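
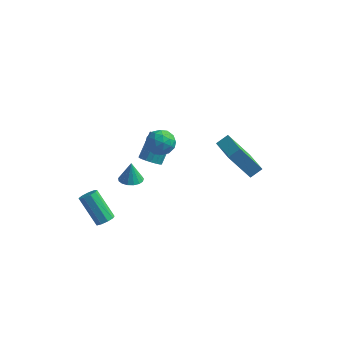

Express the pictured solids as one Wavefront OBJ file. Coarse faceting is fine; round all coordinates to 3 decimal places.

v -1.881 -2.914 -2.842
v -1.449 -2.869 -2.503
v -2.608 -2.462 -1.08
v -3.039 -2.506 -1.418
v -1.525 -2.536 -2.66
v -2.683 -2.129 -1.237
v -1.766 -2.379 -2.902
v -2.925 -1.972 -1.478
v -2.062 -2.472 -3.115
v -3.22 -2.065 -1.692
v -2.272 -2.772 -3.201
v -3.431 -2.365 -1.778
v -2.299 -3.138 -3.118
v -3.458 -2.731 -1.695
v -2.131 -3.399 -2.906
v -3.29 -2.992 -1.483
v -1.845 -3.433 -2.664
v -3.004 -3.026 -1.241
v -1.576 -3.224 -2.505
v -2.735 -2.817 -1.082
v 0.647 -0.645 3.564
v 1.079 -1.341 3.59
v -0.019 -1.099 2.51
v 0.413 -1.795 2.536
v -0.131 -1.627 3.126
v 0.281 -1.347 3.778
v 0.779 -1.093 2.322
v 1.191 -0.813 2.974
v 1.161 -1.618 2.823
v 0.599 -1.949 3.32
v 0.461 -0.491 2.78
v -0.101 -0.822 3.277
v 0.921 -0.953 3.67
v 0.139 -1.487 2.43
v -0.181 -1.388 2.777
v 0.073 -1.797 2.793
v 0.452 -0.957 3.78
v 0.706 -1.366 3.796
v -0.005 -1.534 3.523
v 0.354 -1.074 2.304
v 0.608 -1.483 2.32
v 0.987 -0.643 3.307
v 1.241 -1.052 3.323
v 1.065 -0.906 2.577
v 1.224 -1.525 3.234
v 0.832 -1.792 2.614
v 1.047 -1.379 2.488
v 1.289 -1.214 2.871
v 0.893 -1.72 3.526
v 0.502 -1.986 2.906
v 0.182 -1.888 3.254
v 0.424 -1.723 3.637
v 0.941 -1.882 3.075
v 0.558 -0.454 3.194
v 0.167 -0.72 2.574
v 0.636 -0.717 2.463
v 0.878 -0.552 2.846
v 0.228 -0.648 3.486
v -0.164 -0.915 2.866
v -0.229 -1.226 3.229
v 0.013 -1.061 3.612
v 0.119 -0.558 3.025
v -1.38 1.731 -1.531
v -0.859 2.002 -1.831
v -0.679 3.12 -0.51
v -1.2 2.849 -0.209
v -1.084 2.161 -1.935
v -0.903 3.279 -0.613
v -1.367 2.234 -1.958
v -1.187 3.352 -0.637
v -1.653 2.208 -1.896
v -1.473 3.325 -0.575
v -1.885 2.087 -1.763
v -1.705 3.205 -0.441
v -2.017 1.896 -1.583
v -1.837 3.013 -0.262
v -2.023 1.672 -1.393
v -1.842 2.79 -0.071
v -1.901 1.46 -1.23
v -1.721 2.578 0.091
v -1.677 1.301 -1.127
v -1.496 2.419 0.195
v -1.393 1.228 -1.103
v -1.213 2.346 0.218
v -1.107 1.255 -1.165
v -0.927 2.372 0.156
v -0.875 1.375 -1.299
v -0.695 2.493 0.023
v -0.743 1.567 -1.478
v -0.563 2.684 -0.157
v -0.738 1.79 -1.669
v -0.557 2.908 -0.347
v -2.418 1.505 -3.289
v -2.042 2.079 -3.355
v -2.462 1.675 -2.071
v -2.353 2.185 -3.382
v -2.68 2.136 -3.386
v -2.946 1.941 -3.369
v -3.092 1.647 -3.333
v -3.083 1.32 -3.287
v -2.922 1.036 -3.241
v -2.645 0.858 -3.206
v -2.316 0.829 -3.19
v -2.011 0.955 -3.197
v -1.799 1.207 -3.225
v -1.729 1.527 -3.267
v -1.816 1.842 -3.314
v 3.702 0.053 1.889
v 4.147 0.56 2.318
v 2.501 1.413 1.528
v 2.946 1.92 1.958
v 4.754 0.54 0.222
v 5.199 1.047 0.652
v 3.553 1.9 -0.138
v 3.998 2.407 0.291
f 2 1 5
f 2 5 3
f 3 5 6
f 3 6 4
f 5 1 7
f 5 7 6
f 6 7 8
f 6 8 4
f 7 1 9
f 7 9 8
f 8 9 10
f 8 10 4
f 9 1 11
f 9 11 10
f 10 11 12
f 10 12 4
f 11 1 13
f 11 13 12
f 12 13 14
f 12 14 4
f 13 1 15
f 13 15 14
f 14 15 16
f 14 16 4
f 15 1 17
f 15 17 16
f 16 17 18
f 16 18 4
f 17 1 19
f 17 19 18
f 18 19 20
f 18 20 4
f 19 1 2
f 19 2 20
f 20 2 3
f 20 3 4
f 21 58 37
f 58 32 61
f 37 61 26
f 58 61 37
f 21 37 33
f 37 26 38
f 33 38 22
f 37 38 33
f 21 33 42
f 33 22 43
f 42 43 28
f 33 43 42
f 21 42 54
f 42 28 57
f 54 57 31
f 42 57 54
f 21 54 58
f 54 31 62
f 58 62 32
f 54 62 58
f 22 38 49
f 38 26 52
f 49 52 30
f 38 52 49
f 26 61 39
f 61 32 60
f 39 60 25
f 61 60 39
f 32 62 59
f 62 31 55
f 59 55 23
f 62 55 59
f 31 57 56
f 57 28 44
f 56 44 27
f 57 44 56
f 28 43 48
f 43 22 45
f 48 45 29
f 43 45 48
f 24 50 36
f 50 30 51
f 36 51 25
f 50 51 36
f 24 36 34
f 36 25 35
f 34 35 23
f 36 35 34
f 24 34 41
f 34 23 40
f 41 40 27
f 34 40 41
f 24 41 46
f 41 27 47
f 46 47 29
f 41 47 46
f 24 46 50
f 46 29 53
f 50 53 30
f 46 53 50
f 25 51 39
f 51 30 52
f 39 52 26
f 51 52 39
f 23 35 59
f 35 25 60
f 59 60 32
f 35 60 59
f 27 40 56
f 40 23 55
f 56 55 31
f 40 55 56
f 29 47 48
f 47 27 44
f 48 44 28
f 47 44 48
f 30 53 49
f 53 29 45
f 49 45 22
f 53 45 49
f 64 63 67
f 64 67 65
f 65 67 68
f 65 68 66
f 67 63 69
f 67 69 68
f 68 69 70
f 68 70 66
f 69 63 71
f 69 71 70
f 70 71 72
f 70 72 66
f 71 63 73
f 71 73 72
f 72 73 74
f 72 74 66
f 73 63 75
f 73 75 74
f 74 75 76
f 74 76 66
f 75 63 77
f 75 77 76
f 76 77 78
f 76 78 66
f 77 63 79
f 77 79 78
f 78 79 80
f 78 80 66
f 79 63 81
f 79 81 80
f 80 81 82
f 80 82 66
f 81 63 83
f 81 83 82
f 82 83 84
f 82 84 66
f 83 63 85
f 83 85 84
f 84 85 86
f 84 86 66
f 85 63 87
f 85 87 86
f 86 87 88
f 86 88 66
f 87 63 89
f 87 89 88
f 88 89 90
f 88 90 66
f 89 63 91
f 89 91 90
f 90 91 92
f 90 92 66
f 91 63 64
f 91 64 92
f 92 64 65
f 92 65 66
f 94 93 96
f 94 96 95
f 96 93 97
f 96 97 95
f 97 93 98
f 97 98 95
f 98 93 99
f 98 99 95
f 99 93 100
f 99 100 95
f 100 93 101
f 100 101 95
f 101 93 102
f 101 102 95
f 102 93 103
f 102 103 95
f 103 93 104
f 103 104 95
f 104 93 105
f 104 105 95
f 105 93 106
f 105 106 95
f 106 93 107
f 106 107 95
f 107 93 94
f 107 94 95
f 109 111 108
f 112 109 108
f 108 111 110
f 110 112 108
f 109 115 111
f 113 109 112
f 113 115 109
f 111 115 110
f 114 112 110
f 110 115 114
f 114 113 112
f 115 113 114



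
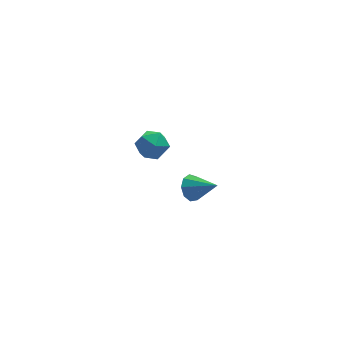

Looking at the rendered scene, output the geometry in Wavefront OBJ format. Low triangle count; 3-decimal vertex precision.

v -1.554 -3.23 3.567
v -0.835 -3.523 3.215
v -2.185 -4.417 3.265
v -1.466 -4.71 2.913
v -1.512 -4.594 3.756
v -1.122 -3.861 3.943
v -1.898 -4.079 2.537
v -1.508 -3.346 2.724
v -1.048 -4.048 2.579
v -0.81 -4.366 3.332
v -2.21 -3.574 3.148
v -1.972 -3.892 3.901
v 0.945 -1.652 -3.042
v 1.434 -1.647 -3.611
v 1.935 -2.548 -2.198
v 1.525 -1.251 -3.298
v 1.345 -1.043 -2.865
v 0.978 -1.119 -2.515
v 0.595 -1.445 -2.412
v 0.376 -1.867 -2.603
v 0.423 -2.189 -3
v 0.714 -2.259 -3.417
v 1.113 -2.046 -3.658
f 1 12 6
f 1 6 2
f 1 2 8
f 1 8 11
f 1 11 12
f 2 6 10
f 6 12 5
f 12 11 3
f 11 8 7
f 8 2 9
f 4 10 5
f 4 5 3
f 4 3 7
f 4 7 9
f 4 9 10
f 5 10 6
f 3 5 12
f 7 3 11
f 9 7 8
f 10 9 2
f 14 13 16
f 14 16 15
f 16 13 17
f 16 17 15
f 17 13 18
f 17 18 15
f 18 13 19
f 18 19 15
f 19 13 20
f 19 20 15
f 20 13 21
f 20 21 15
f 21 13 22
f 21 22 15
f 22 13 23
f 22 23 15
f 23 13 14
f 23 14 15



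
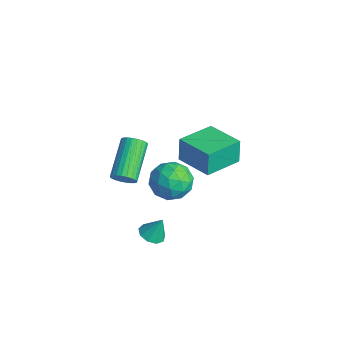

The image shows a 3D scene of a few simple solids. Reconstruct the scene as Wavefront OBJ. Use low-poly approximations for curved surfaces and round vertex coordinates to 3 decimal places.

v -1.409 -1.779 -2.73
v -1.179 -1.978 -2.213
v -2.482 -0.819 -1.192
v -2.711 -0.621 -1.71
v -1.045 -1.79 -2.253
v -2.347 -0.632 -1.233
v -0.966 -1.601 -2.367
v -2.268 -0.443 -1.346
v -0.954 -1.44 -2.536
v -2.257 -0.281 -1.515
v -1.012 -1.329 -2.734
v -2.314 -0.171 -1.713
v -1.13 -1.288 -2.932
v -2.432 -0.129 -1.911
v -1.29 -1.321 -3.099
v -2.593 -0.163 -2.078
v -1.469 -1.424 -3.21
v -2.771 -0.265 -2.189
v -1.638 -1.581 -3.248
v -2.941 -0.422 -2.227
v -1.773 -1.768 -3.207
v -3.075 -0.61 -2.187
v -1.852 -1.957 -3.094
v -3.154 -0.799 -2.073
v -1.863 -2.119 -2.925
v -3.166 -0.96 -1.904
v -1.806 -2.229 -2.727
v -3.108 -1.071 -1.706
v -1.688 -2.271 -2.529
v -2.99 -1.112 -1.508
v -1.527 -2.237 -2.362
v -2.83 -1.079 -1.341
v -1.349 -2.135 -2.251
v -2.651 -0.976 -1.23
v 0.274 -0.017 -0.668
v 0.128 0.091 0.519
v -0.186 1.699 -0.881
v -0.332 1.808 0.305
v 1.952 0.452 -0.505
v 1.806 0.561 0.681
v 1.492 2.169 -0.719
v 1.346 2.277 0.468
v 1.635 -1.961 -3.71
v 2.118 -1.665 -3.935
v 1.845 -1.559 -2.73
v 1.778 -1.424 -3.961
v 1.371 -1.435 -3.87
v 1.088 -1.692 -3.704
v 1.061 -2.075 -3.54
v 1.302 -2.405 -3.457
v 1.7 -2.527 -3.491
v 2.067 -2.384 -3.628
v 2.232 -2.044 -3.804
v 2.432 -1.345 0.205
v 3.382 -1.253 0.271
v 2.418 -2.147 1.529
v 3.368 -2.055 1.595
v 2.805 -1.29 1.707
v 2.814 -0.794 0.888
v 2.986 -2.606 0.912
v 2.995 -2.11 0.093
v 3.725 -2.033 0.708
v 3.612 -1.219 1.199
v 2.188 -2.181 0.601
v 2.075 -1.367 1.092
v 2.909 -1.229 0.122
v 2.891 -2.171 1.678
v 2.56 -1.722 1.744
v 3.119 -1.668 1.783
v 2.574 -0.959 0.485
v 3.133 -0.905 0.523
v 2.793 -0.927 1.367
v 2.667 -2.495 1.277
v 3.226 -2.441 1.315
v 2.681 -1.732 0.017
v 3.24 -1.678 0.056
v 3.007 -2.473 0.433
v 3.668 -1.633 0.417
v 3.66 -2.104 1.195
v 3.436 -2.428 0.794
v 3.441 -2.137 0.313
v 3.602 -1.155 0.706
v 3.594 -1.626 1.484
v 3.263 -1.176 1.55
v 3.268 -0.885 1.069
v 3.804 -1.613 0.963
v 2.206 -1.774 0.316
v 2.198 -2.245 1.094
v 2.532 -2.515 0.731
v 2.537 -2.224 0.25
v 2.14 -1.296 0.605
v 2.132 -1.767 1.383
v 2.359 -1.263 1.487
v 2.364 -0.972 1.006
v 1.996 -1.787 0.837
f 2 1 5
f 2 5 3
f 3 5 6
f 3 6 4
f 5 1 7
f 5 7 6
f 6 7 8
f 6 8 4
f 7 1 9
f 7 9 8
f 8 9 10
f 8 10 4
f 9 1 11
f 9 11 10
f 10 11 12
f 10 12 4
f 11 1 13
f 11 13 12
f 12 13 14
f 12 14 4
f 13 1 15
f 13 15 14
f 14 15 16
f 14 16 4
f 15 1 17
f 15 17 16
f 16 17 18
f 16 18 4
f 17 1 19
f 17 19 18
f 18 19 20
f 18 20 4
f 19 1 21
f 19 21 20
f 20 21 22
f 20 22 4
f 21 1 23
f 21 23 22
f 22 23 24
f 22 24 4
f 23 1 25
f 23 25 24
f 24 25 26
f 24 26 4
f 25 1 27
f 25 27 26
f 26 27 28
f 26 28 4
f 27 1 29
f 27 29 28
f 28 29 30
f 28 30 4
f 29 1 31
f 29 31 30
f 30 31 32
f 30 32 4
f 31 1 33
f 31 33 32
f 32 33 34
f 32 34 4
f 33 1 2
f 33 2 34
f 34 2 3
f 34 3 4
f 36 38 35
f 39 36 35
f 35 38 37
f 37 39 35
f 36 42 38
f 40 36 39
f 40 42 36
f 38 42 37
f 41 39 37
f 37 42 41
f 41 40 39
f 42 40 41
f 44 43 46
f 44 46 45
f 46 43 47
f 46 47 45
f 47 43 48
f 47 48 45
f 48 43 49
f 48 49 45
f 49 43 50
f 49 50 45
f 50 43 51
f 50 51 45
f 51 43 52
f 51 52 45
f 52 43 53
f 52 53 45
f 53 43 44
f 53 44 45
f 54 91 70
f 91 65 94
f 70 94 59
f 91 94 70
f 54 70 66
f 70 59 71
f 66 71 55
f 70 71 66
f 54 66 75
f 66 55 76
f 75 76 61
f 66 76 75
f 54 75 87
f 75 61 90
f 87 90 64
f 75 90 87
f 54 87 91
f 87 64 95
f 91 95 65
f 87 95 91
f 55 71 82
f 71 59 85
f 82 85 63
f 71 85 82
f 59 94 72
f 94 65 93
f 72 93 58
f 94 93 72
f 65 95 92
f 95 64 88
f 92 88 56
f 95 88 92
f 64 90 89
f 90 61 77
f 89 77 60
f 90 77 89
f 61 76 81
f 76 55 78
f 81 78 62
f 76 78 81
f 57 83 69
f 83 63 84
f 69 84 58
f 83 84 69
f 57 69 67
f 69 58 68
f 67 68 56
f 69 68 67
f 57 67 74
f 67 56 73
f 74 73 60
f 67 73 74
f 57 74 79
f 74 60 80
f 79 80 62
f 74 80 79
f 57 79 83
f 79 62 86
f 83 86 63
f 79 86 83
f 58 84 72
f 84 63 85
f 72 85 59
f 84 85 72
f 56 68 92
f 68 58 93
f 92 93 65
f 68 93 92
f 60 73 89
f 73 56 88
f 89 88 64
f 73 88 89
f 62 80 81
f 80 60 77
f 81 77 61
f 80 77 81
f 63 86 82
f 86 62 78
f 82 78 55
f 86 78 82



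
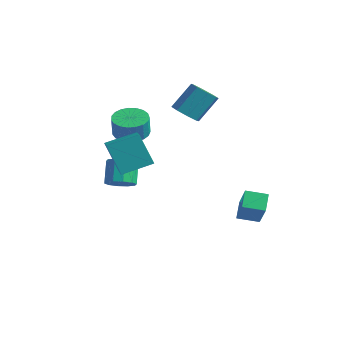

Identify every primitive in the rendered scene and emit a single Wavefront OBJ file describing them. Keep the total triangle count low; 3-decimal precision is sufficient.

v -1.846 -1.197 -1.707
v -1.26 -1.561 -1.114
v -1.947 -0.728 0.079
v -2.534 -0.363 -0.513
v -1.032 -1.087 -1.314
v -1.72 -0.254 -0.121
v -1.116 -0.655 -1.665
v -1.804 0.178 -0.471
v -1.479 -0.43 -2.031
v -2.166 0.404 -0.837
v -1.982 -0.497 -2.273
v -2.669 0.336 -1.08
v -2.433 -0.832 -2.299
v -3.12 0.001 -1.106
v -2.66 -1.306 -2.099
v -3.348 -0.473 -0.906
v -2.576 -1.738 -1.749
v -3.264 -0.905 -0.555
v -2.214 -1.964 -1.383
v -2.901 -1.13 -0.189
v -1.711 -1.896 -1.14
v -2.398 -1.063 0.053
v -0.899 -1.241 2.849
v 0.077 -0.885 2.789
v 0.234 -1.103 4.051
v -0.741 -1.459 4.111
v -0.145 -0.525 2.879
v 0.012 -0.743 4.14
v -0.497 -0.288 2.964
v -0.34 -0.506 4.225
v -0.919 -0.217 3.029
v -0.761 -0.435 4.29
v -1.337 -0.322 3.063
v -1.179 -0.54 4.324
v -1.679 -0.587 3.06
v -1.522 -0.805 4.321
v -1.886 -0.964 3.02
v -1.729 -1.182 4.282
v -1.923 -1.389 2.951
v -1.765 -1.607 4.213
v -1.782 -1.789 2.865
v -1.625 -2.007 4.126
v -1.489 -2.094 2.776
v -1.332 -2.312 4.037
v -1.094 -2.251 2.699
v -0.936 -2.469 3.961
v -0.665 -2.234 2.648
v -0.507 -2.452 3.91
v -0.276 -2.045 2.632
v -0.118 -2.263 3.894
v 0.005 -1.717 2.654
v 0.163 -1.935 3.916
v 0.13 -1.307 2.709
v 0.287 -1.525 3.971
v 3.229 2.821 -4.127
v 4.276 2.105 -2.415
v 2.678 3.674 -3.433
v 3.725 2.959 -1.722
v 4.215 3.661 -4.378
v 5.262 2.946 -2.667
v 3.664 4.515 -3.685
v 4.711 3.799 -1.973
v -0.863 2.961 2.62
v -0.261 3.44 2.08
v 0.065 4.698 3.56
v -0.537 4.219 4.1
v -0.936 3.683 2.022
v -0.609 4.941 3.502
v -1.568 3.503 2.315
v -1.242 4.761 3.795
v -1.787 3.005 2.786
v -1.461 4.264 4.266
v -1.465 2.482 3.16
v -1.139 3.74 4.64
v -0.791 2.239 3.218
v -0.464 3.497 4.698
v -0.158 2.419 2.925
v 0.168 3.677 4.405
v 0.061 2.916 2.454
v 0.387 4.175 3.934
v 1.33 -4.191 1.665
v 0.286 -4.253 3.475
v 0.231 -3.297 1.061
v -0.813 -3.359 2.871
v 2.253 -2.661 2.249
v 1.209 -2.723 4.059
v 1.154 -1.767 1.645
v 0.11 -1.829 3.455
f 2 1 5
f 2 5 3
f 3 5 6
f 3 6 4
f 5 1 7
f 5 7 6
f 6 7 8
f 6 8 4
f 7 1 9
f 7 9 8
f 8 9 10
f 8 10 4
f 9 1 11
f 9 11 10
f 10 11 12
f 10 12 4
f 11 1 13
f 11 13 12
f 12 13 14
f 12 14 4
f 13 1 15
f 13 15 14
f 14 15 16
f 14 16 4
f 15 1 17
f 15 17 16
f 16 17 18
f 16 18 4
f 17 1 19
f 17 19 18
f 18 19 20
f 18 20 4
f 19 1 21
f 19 21 20
f 20 21 22
f 20 22 4
f 21 1 2
f 21 2 22
f 22 2 3
f 22 3 4
f 24 23 27
f 24 27 25
f 25 27 28
f 25 28 26
f 27 23 29
f 27 29 28
f 28 29 30
f 28 30 26
f 29 23 31
f 29 31 30
f 30 31 32
f 30 32 26
f 31 23 33
f 31 33 32
f 32 33 34
f 32 34 26
f 33 23 35
f 33 35 34
f 34 35 36
f 34 36 26
f 35 23 37
f 35 37 36
f 36 37 38
f 36 38 26
f 37 23 39
f 37 39 38
f 38 39 40
f 38 40 26
f 39 23 41
f 39 41 40
f 40 41 42
f 40 42 26
f 41 23 43
f 41 43 42
f 42 43 44
f 42 44 26
f 43 23 45
f 43 45 44
f 44 45 46
f 44 46 26
f 45 23 47
f 45 47 46
f 46 47 48
f 46 48 26
f 47 23 49
f 47 49 48
f 48 49 50
f 48 50 26
f 49 23 51
f 49 51 50
f 50 51 52
f 50 52 26
f 51 23 53
f 51 53 52
f 52 53 54
f 52 54 26
f 53 23 24
f 53 24 54
f 54 24 25
f 54 25 26
f 56 58 55
f 59 56 55
f 55 58 57
f 57 59 55
f 56 62 58
f 60 56 59
f 60 62 56
f 58 62 57
f 61 59 57
f 57 62 61
f 61 60 59
f 62 60 61
f 64 63 67
f 64 67 65
f 65 67 68
f 65 68 66
f 67 63 69
f 67 69 68
f 68 69 70
f 68 70 66
f 69 63 71
f 69 71 70
f 70 71 72
f 70 72 66
f 71 63 73
f 71 73 72
f 72 73 74
f 72 74 66
f 73 63 75
f 73 75 74
f 74 75 76
f 74 76 66
f 75 63 77
f 75 77 76
f 76 77 78
f 76 78 66
f 77 63 79
f 77 79 78
f 78 79 80
f 78 80 66
f 79 63 64
f 79 64 80
f 80 64 65
f 80 65 66
f 82 84 81
f 85 82 81
f 81 84 83
f 83 85 81
f 82 88 84
f 86 82 85
f 86 88 82
f 84 88 83
f 87 85 83
f 83 88 87
f 87 86 85
f 88 86 87



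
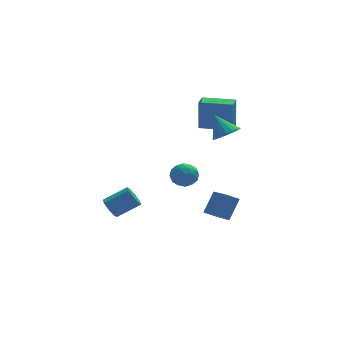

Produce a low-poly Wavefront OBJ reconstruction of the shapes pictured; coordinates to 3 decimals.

v -3.129 0.045 -4.373
v -2.784 0.241 -4.951
v -1.427 0.292 -4.124
v -1.771 0.095 -3.547
v -2.97 0.658 -4.671
v -1.613 0.709 -3.844
v -3.249 0.716 -4.217
v -1.892 0.767 -3.39
v -3.457 0.381 -3.855
v -2.1 0.431 -3.028
v -3.473 -0.152 -3.796
v -2.116 -0.101 -2.969
v -3.287 -0.569 -4.076
v -1.93 -0.518 -3.249
v -3.008 -0.627 -4.53
v -1.651 -0.576 -3.703
v -2.8 -0.291 -4.892
v -1.443 -0.241 -4.065
v 1.842 0.364 1.306
v 1.859 0.501 3.201
v 2.198 1.21 1.241
v 2.215 1.347 3.136
v 3.585 -0.367 1.344
v 3.602 -0.23 3.239
v 3.941 0.479 1.279
v 3.958 0.616 3.174
v 2.541 -3.773 2.95
v 3.314 -3.576 3.181
v 2.019 -2.967 4.01
v 3.23 -3.31 2.938
v 3.01 -3.137 2.698
v 2.698 -3.089 2.507
v 2.354 -3.177 2.404
v 2.047 -3.383 2.41
v 1.838 -3.666 2.522
v 1.769 -3.97 2.719
v 1.852 -4.236 2.962
v 2.072 -4.409 3.203
v 2.385 -4.457 3.394
v 2.729 -4.369 3.496
v 3.035 -4.163 3.491
v 3.244 -3.88 3.379
v -0.356 -3.622 0.487
v 0.352 -3.229 0.491
v 0.208 -4.631 -0.131
v 0.916 -4.238 -0.127
v 0.602 -4.513 0.567
v 0.253 -3.89 0.948
v 0.307 -3.97 -0.588
v -0.042 -3.347 -0.207
v 0.761 -3.444 -0.174
v 0.944 -3.78 0.54
v -0.384 -4.08 -0.18
v -0.201 -4.416 0.534
v -0.051 -3.337 0.543
v 0.611 -4.523 -0.183
v 0.427 -4.685 0.225
v 0.843 -4.454 0.227
v -0.109 -3.726 0.812
v 0.307 -3.494 0.814
v 0.453 -4.249 0.859
v 0.253 -4.366 -0.454
v 0.669 -4.134 -0.452
v -0.283 -3.406 0.133
v 0.133 -3.175 0.135
v 0.107 -3.611 -0.499
v 0.605 -3.233 0.155
v 0.937 -3.825 -0.208
v 0.579 -3.668 -0.48
v 0.374 -3.302 -0.255
v 0.712 -3.43 0.574
v 1.044 -4.022 0.211
v 0.859 -4.184 0.619
v 0.654 -3.818 0.843
v 0.953 -3.556 0.184
v -0.484 -3.838 0.149
v -0.152 -4.43 -0.214
v -0.094 -4.042 -0.483
v -0.299 -3.676 -0.259
v -0.377 -4.035 0.568
v -0.045 -4.627 0.205
v 0.186 -4.558 0.615
v -0.019 -4.192 0.84
v -0.393 -4.304 0.176
v 2.667 -4.106 -3.419
v 1.904 -4.07 -3.002
v 2.36 -2.486 -4.117
v 1.598 -2.45 -3.699
v 3.342 -3.47 -2.241
v 2.58 -3.434 -1.823
v 3.036 -1.85 -2.938
v 2.273 -1.814 -2.521
f 2 1 5
f 2 5 3
f 3 5 6
f 3 6 4
f 5 1 7
f 5 7 6
f 6 7 8
f 6 8 4
f 7 1 9
f 7 9 8
f 8 9 10
f 8 10 4
f 9 1 11
f 9 11 10
f 10 11 12
f 10 12 4
f 11 1 13
f 11 13 12
f 12 13 14
f 12 14 4
f 13 1 15
f 13 15 14
f 14 15 16
f 14 16 4
f 15 1 17
f 15 17 16
f 16 17 18
f 16 18 4
f 17 1 2
f 17 2 18
f 18 2 3
f 18 3 4
f 20 22 19
f 23 20 19
f 19 22 21
f 21 23 19
f 20 26 22
f 24 20 23
f 24 26 20
f 22 26 21
f 25 23 21
f 21 26 25
f 25 24 23
f 26 24 25
f 28 27 30
f 28 30 29
f 30 27 31
f 30 31 29
f 31 27 32
f 31 32 29
f 32 27 33
f 32 33 29
f 33 27 34
f 33 34 29
f 34 27 35
f 34 35 29
f 35 27 36
f 35 36 29
f 36 27 37
f 36 37 29
f 37 27 38
f 37 38 29
f 38 27 39
f 38 39 29
f 39 27 40
f 39 40 29
f 40 27 41
f 40 41 29
f 41 27 42
f 41 42 29
f 42 27 28
f 42 28 29
f 43 80 59
f 80 54 83
f 59 83 48
f 80 83 59
f 43 59 55
f 59 48 60
f 55 60 44
f 59 60 55
f 43 55 64
f 55 44 65
f 64 65 50
f 55 65 64
f 43 64 76
f 64 50 79
f 76 79 53
f 64 79 76
f 43 76 80
f 76 53 84
f 80 84 54
f 76 84 80
f 44 60 71
f 60 48 74
f 71 74 52
f 60 74 71
f 48 83 61
f 83 54 82
f 61 82 47
f 83 82 61
f 54 84 81
f 84 53 77
f 81 77 45
f 84 77 81
f 53 79 78
f 79 50 66
f 78 66 49
f 79 66 78
f 50 65 70
f 65 44 67
f 70 67 51
f 65 67 70
f 46 72 58
f 72 52 73
f 58 73 47
f 72 73 58
f 46 58 56
f 58 47 57
f 56 57 45
f 58 57 56
f 46 56 63
f 56 45 62
f 63 62 49
f 56 62 63
f 46 63 68
f 63 49 69
f 68 69 51
f 63 69 68
f 46 68 72
f 68 51 75
f 72 75 52
f 68 75 72
f 47 73 61
f 73 52 74
f 61 74 48
f 73 74 61
f 45 57 81
f 57 47 82
f 81 82 54
f 57 82 81
f 49 62 78
f 62 45 77
f 78 77 53
f 62 77 78
f 51 69 70
f 69 49 66
f 70 66 50
f 69 66 70
f 52 75 71
f 75 51 67
f 71 67 44
f 75 67 71
f 86 88 85
f 89 86 85
f 85 88 87
f 87 89 85
f 86 92 88
f 90 86 89
f 90 92 86
f 88 92 87
f 91 89 87
f 87 92 91
f 91 90 89
f 92 90 91



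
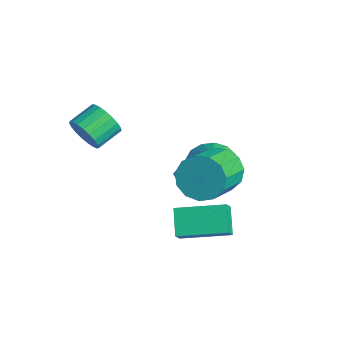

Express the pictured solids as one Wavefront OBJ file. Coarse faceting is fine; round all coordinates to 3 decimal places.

v -1.573 -3.142 3.001
v -1.129 -2.792 2.353
v -1.403 -1.669 2.771
v -1.847 -2.018 3.419
v -1.457 -2.82 2.212
v -1.731 -1.696 2.63
v -1.804 -2.903 2.208
v -2.079 -1.78 2.626
v -2.112 -3.028 2.341
v -2.386 -1.904 2.759
v -2.327 -3.172 2.588
v -2.601 -2.048 3.006
v -2.411 -3.311 2.906
v -2.685 -2.187 3.325
v -2.35 -3.421 3.241
v -2.624 -2.297 3.659
v -2.155 -3.482 3.535
v -2.429 -2.359 3.953
v -1.859 -3.485 3.736
v -2.133 -2.361 4.154
v -1.514 -3.428 3.81
v -1.788 -2.305 4.228
v -1.179 -3.322 3.744
v -1.453 -2.198 4.162
v -0.912 -3.185 3.55
v -1.186 -2.061 3.968
v -0.759 -3.04 3.26
v -1.034 -1.916 3.679
v -0.747 -2.913 2.926
v -1.022 -1.789 3.345
v -0.878 -2.825 2.605
v -1.152 -1.701 3.023
v -0.566 2.057 -0.1
v 0.059 2.938 -0.111
v -0.274 1.863 0.9
v -0.44 3.116 0.069
v -0.972 3.011 0.204
v -1.395 2.65 0.257
v -1.596 2.13 0.214
v -1.522 1.591 0.088
v -1.191 1.176 -0.089
v -0.692 0.998 -0.269
v -0.16 1.104 -0.404
v 0.264 1.465 -0.457
v 0.465 1.985 -0.415
v 0.39 2.524 -0.288
v 0.831 0.703 1.578
v 1.409 0.772 1.199
v 0.751 -0.372 1.261
v 1.329 -0.303 0.882
v 1.364 -0.286 1.575
v 1.413 0.378 1.771
v 0.747 0.022 0.689
v 0.796 0.686 0.885
v 1.356 0.351 0.65
v 1.738 0.161 1.198
v 0.422 0.239 1.262
v 0.804 0.049 1.81
v 2.486 -0.97 -1.177
v 2.861 -1.353 -0.517
v 1.525 -0.556 -0.389
v 1.899 -0.94 0.27
v 3.581 0.8 -0.77
v 3.955 0.416 -0.111
v 2.619 1.213 0.017
v 2.994 0.83 0.677
v 1.883 1.063 1.854
v 2.679 1.21 1.169
v 3.793 -0.196 2.162
v 2.997 -0.343 2.846
v 2.768 1.596 1.616
v 3.882 0.19 2.609
v 2.576 1.813 2.139
v 3.69 0.407 3.131
v 2.164 1.792 2.571
v 3.278 0.386 3.563
v 1.663 1.539 2.775
v 2.777 0.133 3.767
v 1.232 1.135 2.687
v 2.345 -0.271 3.679
v 1.007 0.708 2.334
v 2.121 -0.698 3.327
v 1.061 0.394 1.829
v 2.175 -1.012 2.821
v 1.376 0.293 1.332
v 2.49 -1.113 2.324
v 1.852 0.435 1
v 2.965 -0.971 1.993
v 2.337 0.778 0.94
v 3.451 -0.628 1.932
f 2 1 5
f 2 5 3
f 3 5 6
f 3 6 4
f 5 1 7
f 5 7 6
f 6 7 8
f 6 8 4
f 7 1 9
f 7 9 8
f 8 9 10
f 8 10 4
f 9 1 11
f 9 11 10
f 10 11 12
f 10 12 4
f 11 1 13
f 11 13 12
f 12 13 14
f 12 14 4
f 13 1 15
f 13 15 14
f 14 15 16
f 14 16 4
f 15 1 17
f 15 17 16
f 16 17 18
f 16 18 4
f 17 1 19
f 17 19 18
f 18 19 20
f 18 20 4
f 19 1 21
f 19 21 20
f 20 21 22
f 20 22 4
f 21 1 23
f 21 23 22
f 22 23 24
f 22 24 4
f 23 1 25
f 23 25 24
f 24 25 26
f 24 26 4
f 25 1 27
f 25 27 26
f 26 27 28
f 26 28 4
f 27 1 29
f 27 29 28
f 28 29 30
f 28 30 4
f 29 1 31
f 29 31 30
f 30 31 32
f 30 32 4
f 31 1 2
f 31 2 32
f 32 2 3
f 32 3 4
f 34 33 36
f 34 36 35
f 36 33 37
f 36 37 35
f 37 33 38
f 37 38 35
f 38 33 39
f 38 39 35
f 39 33 40
f 39 40 35
f 40 33 41
f 40 41 35
f 41 33 42
f 41 42 35
f 42 33 43
f 42 43 35
f 43 33 44
f 43 44 35
f 44 33 45
f 44 45 35
f 45 33 46
f 45 46 35
f 46 33 34
f 46 34 35
f 47 58 52
f 47 52 48
f 47 48 54
f 47 54 57
f 47 57 58
f 48 52 56
f 52 58 51
f 58 57 49
f 57 54 53
f 54 48 55
f 50 56 51
f 50 51 49
f 50 49 53
f 50 53 55
f 50 55 56
f 51 56 52
f 49 51 58
f 53 49 57
f 55 53 54
f 56 55 48
f 60 62 59
f 63 60 59
f 59 62 61
f 61 63 59
f 60 66 62
f 64 60 63
f 64 66 60
f 62 66 61
f 65 63 61
f 61 66 65
f 65 64 63
f 66 64 65
f 68 67 71
f 68 71 69
f 69 71 72
f 69 72 70
f 71 67 73
f 71 73 72
f 72 73 74
f 72 74 70
f 73 67 75
f 73 75 74
f 74 75 76
f 74 76 70
f 75 67 77
f 75 77 76
f 76 77 78
f 76 78 70
f 77 67 79
f 77 79 78
f 78 79 80
f 78 80 70
f 79 67 81
f 79 81 80
f 80 81 82
f 80 82 70
f 81 67 83
f 81 83 82
f 82 83 84
f 82 84 70
f 83 67 85
f 83 85 84
f 84 85 86
f 84 86 70
f 85 67 87
f 85 87 86
f 86 87 88
f 86 88 70
f 87 67 89
f 87 89 88
f 88 89 90
f 88 90 70
f 89 67 68
f 89 68 90
f 90 68 69
f 90 69 70



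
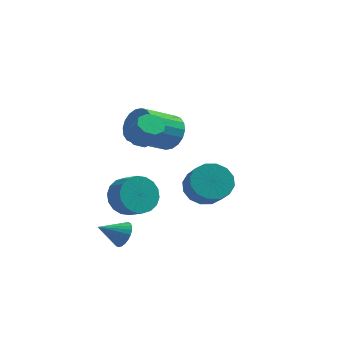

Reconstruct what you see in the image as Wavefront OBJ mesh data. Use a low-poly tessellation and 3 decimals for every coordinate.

v -1.454 3.34 1.431
v -0.746 3.207 2.248
v -2.177 1.967 3.287
v -2.886 2.1 2.469
v -0.992 3.603 2.382
v -2.423 2.363 3.421
v -1.329 3.947 2.328
v -2.761 2.707 3.366
v -1.692 4.171 2.095
v -3.123 2.931 3.134
v -2.007 4.23 1.732
v -3.438 2.99 2.77
v -2.213 4.113 1.308
v -3.644 2.873 2.347
v -2.268 3.843 0.909
v -3.7 2.603 1.948
v -2.163 3.473 0.613
v -3.594 2.233 1.652
v -1.917 3.077 0.479
v -3.348 1.837 1.518
v -1.579 2.733 0.534
v -3.011 1.493 1.572
v -1.217 2.509 0.766
v -2.648 1.269 1.805
v -0.902 2.45 1.13
v -2.333 1.21 2.168
v -0.696 2.567 1.553
v -2.127 1.327 2.592
v -0.64 2.837 1.952
v -2.072 1.597 2.991
v 0.993 -1.228 0.421
v 1.557 -0.421 0.89
v 2.07 -1.326 1.828
v 1.507 -2.132 1.359
v 1.06 -0.427 1.158
v 1.573 -1.331 2.095
v 0.545 -0.647 1.227
v 1.058 -1.551 2.165
v 0.15 -1.023 1.081
v 0.664 -1.927 2.018
v -0.019 -1.454 0.758
v 0.495 -2.358 1.695
v 0.084 -1.824 0.345
v 0.597 -2.728 1.282
v 0.43 -2.034 -0.048
v 0.943 -2.939 0.89
v 0.927 -2.029 -0.315
v 1.44 -2.933 0.622
v 1.442 -1.809 -0.385
v 1.955 -2.713 0.553
v 1.836 -1.433 -0.238
v 2.35 -2.337 0.699
v 2.005 -1.002 0.085
v 2.519 -1.906 1.022
v 1.903 -0.632 0.498
v 2.416 -1.536 1.435
v -2.643 -2.613 -2.438
v -2.351 -2.334 -1.783
v -3.757 -3.127 -1.722
v -2.518 -2.102 -1.876
v -2.704 -1.948 -2.054
v -2.881 -1.895 -2.291
v -3.021 -1.952 -2.551
v -3.105 -2.109 -2.793
v -3.118 -2.343 -2.981
v -3.058 -2.618 -3.087
v -2.936 -2.892 -3.093
v -2.769 -3.124 -3
v -2.583 -3.278 -2.822
v -2.406 -3.331 -2.584
v -2.265 -3.274 -2.325
v -2.182 -3.117 -2.083
v -2.169 -2.883 -1.895
v -2.228 -2.608 -1.789
v -2.193 -0.519 3.116
v -1.567 -0.602 2.75
v -0.941 -1.123 3.937
v -1.567 -1.041 4.304
v -1.609 -0.1 2.992
v -0.982 -0.621 4.179
v -1.993 0.156 3.307
v -1.366 -0.365 4.494
v -2.494 0.017 3.511
v -1.867 -0.505 4.698
v -2.819 -0.437 3.483
v -2.193 -0.958 4.67
v -2.778 -0.939 3.241
v -2.151 -1.46 4.428
v -2.394 -1.195 2.926
v -1.767 -1.716 4.113
v -1.893 -1.055 2.722
v -1.266 -1.577 3.909
v -2.516 -2.277 0.003
v -1.961 -2.461 -0.929
v -1.229 -3.066 -0.375
v -1.784 -2.883 0.557
v -1.754 -2.052 -0.758
v -1.022 -2.657 -0.203
v -1.697 -1.688 -0.435
v -0.965 -2.293 0.119
v -1.803 -1.441 -0.026
v -1.07 -2.046 0.529
v -2.05 -1.359 0.389
v -1.317 -1.964 0.943
v -2.389 -1.459 0.727
v -1.657 -2.065 1.282
v -2.753 -1.722 0.922
v -2.021 -2.327 1.477
v -3.071 -2.094 0.935
v -2.339 -2.699 1.489
v -3.278 -2.503 0.763
v -2.546 -3.108 1.318
v -3.335 -2.867 0.441
v -2.603 -3.472 0.995
v -3.23 -3.114 0.031
v -2.497 -3.719 0.586
v -2.983 -3.196 -0.383
v -2.25 -3.801 0.171
v -2.643 -3.095 -0.722
v -1.911 -3.701 -0.167
v -2.279 -2.833 -0.917
v -1.547 -3.438 -0.362
f 2 1 5
f 2 5 3
f 3 5 6
f 3 6 4
f 5 1 7
f 5 7 6
f 6 7 8
f 6 8 4
f 7 1 9
f 7 9 8
f 8 9 10
f 8 10 4
f 9 1 11
f 9 11 10
f 10 11 12
f 10 12 4
f 11 1 13
f 11 13 12
f 12 13 14
f 12 14 4
f 13 1 15
f 13 15 14
f 14 15 16
f 14 16 4
f 15 1 17
f 15 17 16
f 16 17 18
f 16 18 4
f 17 1 19
f 17 19 18
f 18 19 20
f 18 20 4
f 19 1 21
f 19 21 20
f 20 21 22
f 20 22 4
f 21 1 23
f 21 23 22
f 22 23 24
f 22 24 4
f 23 1 25
f 23 25 24
f 24 25 26
f 24 26 4
f 25 1 27
f 25 27 26
f 26 27 28
f 26 28 4
f 27 1 29
f 27 29 28
f 28 29 30
f 28 30 4
f 29 1 2
f 29 2 30
f 30 2 3
f 30 3 4
f 32 31 35
f 32 35 33
f 33 35 36
f 33 36 34
f 35 31 37
f 35 37 36
f 36 37 38
f 36 38 34
f 37 31 39
f 37 39 38
f 38 39 40
f 38 40 34
f 39 31 41
f 39 41 40
f 40 41 42
f 40 42 34
f 41 31 43
f 41 43 42
f 42 43 44
f 42 44 34
f 43 31 45
f 43 45 44
f 44 45 46
f 44 46 34
f 45 31 47
f 45 47 46
f 46 47 48
f 46 48 34
f 47 31 49
f 47 49 48
f 48 49 50
f 48 50 34
f 49 31 51
f 49 51 50
f 50 51 52
f 50 52 34
f 51 31 53
f 51 53 52
f 52 53 54
f 52 54 34
f 53 31 55
f 53 55 54
f 54 55 56
f 54 56 34
f 55 31 32
f 55 32 56
f 56 32 33
f 56 33 34
f 58 57 60
f 58 60 59
f 60 57 61
f 60 61 59
f 61 57 62
f 61 62 59
f 62 57 63
f 62 63 59
f 63 57 64
f 63 64 59
f 64 57 65
f 64 65 59
f 65 57 66
f 65 66 59
f 66 57 67
f 66 67 59
f 67 57 68
f 67 68 59
f 68 57 69
f 68 69 59
f 69 57 70
f 69 70 59
f 70 57 71
f 70 71 59
f 71 57 72
f 71 72 59
f 72 57 73
f 72 73 59
f 73 57 74
f 73 74 59
f 74 57 58
f 74 58 59
f 76 75 79
f 76 79 77
f 77 79 80
f 77 80 78
f 79 75 81
f 79 81 80
f 80 81 82
f 80 82 78
f 81 75 83
f 81 83 82
f 82 83 84
f 82 84 78
f 83 75 85
f 83 85 84
f 84 85 86
f 84 86 78
f 85 75 87
f 85 87 86
f 86 87 88
f 86 88 78
f 87 75 89
f 87 89 88
f 88 89 90
f 88 90 78
f 89 75 91
f 89 91 90
f 90 91 92
f 90 92 78
f 91 75 76
f 91 76 92
f 92 76 77
f 92 77 78
f 94 93 97
f 94 97 95
f 95 97 98
f 95 98 96
f 97 93 99
f 97 99 98
f 98 99 100
f 98 100 96
f 99 93 101
f 99 101 100
f 100 101 102
f 100 102 96
f 101 93 103
f 101 103 102
f 102 103 104
f 102 104 96
f 103 93 105
f 103 105 104
f 104 105 106
f 104 106 96
f 105 93 107
f 105 107 106
f 106 107 108
f 106 108 96
f 107 93 109
f 107 109 108
f 108 109 110
f 108 110 96
f 109 93 111
f 109 111 110
f 110 111 112
f 110 112 96
f 111 93 113
f 111 113 112
f 112 113 114
f 112 114 96
f 113 93 115
f 113 115 114
f 114 115 116
f 114 116 96
f 115 93 117
f 115 117 116
f 116 117 118
f 116 118 96
f 117 93 119
f 117 119 118
f 118 119 120
f 118 120 96
f 119 93 121
f 119 121 120
f 120 121 122
f 120 122 96
f 121 93 94
f 121 94 122
f 122 94 95
f 122 95 96



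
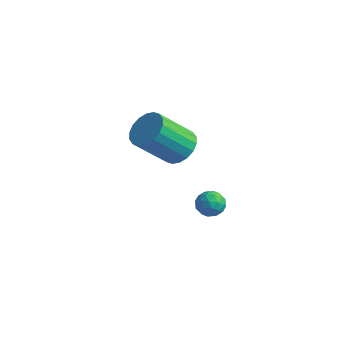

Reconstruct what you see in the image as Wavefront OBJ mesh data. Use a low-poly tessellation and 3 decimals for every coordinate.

v 0.012 2.156 -3.568
v 0.379 1.602 -3.675
v -0.839 1.538 -3.285
v -0.472 0.984 -3.392
v -0.327 1.389 -2.874
v 0.199 1.77 -3.049
v -0.659 1.37 -3.911
v -0.133 1.751 -4.086
v -0.036 1.116 -3.887
v 0.169 1.128 -3.246
v -0.629 2.012 -3.714
v -0.424 2.024 -3.073
v 0.27 1.933 -3.647
v -0.73 1.207 -3.313
v -0.645 1.445 -3.009
v -0.429 1.119 -3.072
v 0.164 2.032 -3.279
v 0.38 1.707 -3.342
v -0.035 1.581 -2.871
v -0.84 1.433 -3.618
v -0.624 1.108 -3.681
v -0.031 2.021 -3.888
v 0.185 1.695 -3.951
v -0.425 1.559 -4.089
v 0.242 1.322 -3.834
v -0.258 0.959 -3.667
v -0.368 1.185 -3.973
v -0.059 1.41 -4.076
v 0.362 1.329 -3.458
v -0.137 0.966 -3.291
v -0.052 1.203 -2.986
v 0.257 1.428 -3.089
v 0.119 1.043 -3.582
v -0.323 2.174 -3.669
v -0.822 1.811 -3.502
v -0.717 1.712 -3.871
v -0.408 1.937 -3.974
v -0.202 2.181 -3.293
v -0.702 1.818 -3.126
v -0.401 1.73 -2.884
v -0.092 1.955 -2.987
v -0.579 2.097 -3.378
v -0.857 0.353 0.498
v -0.04 0.154 0.76
v -0.787 -1.012 2.203
v -1.603 -0.813 1.942
v -0.125 0.472 0.973
v -0.872 -0.694 2.416
v -0.355 0.766 1.092
v -1.102 -0.4 2.535
v -0.684 0.978 1.093
v -1.431 -0.188 2.536
v -1.047 1.067 0.977
v -1.794 -0.099 2.42
v -1.373 1.014 0.765
v -2.119 -0.152 2.209
v -1.596 0.83 0.501
v -2.343 -0.336 1.944
v -1.673 0.552 0.237
v -2.42 -0.614 1.68
v -1.588 0.234 0.024
v -2.335 -0.932 1.467
v -1.358 -0.06 -0.095
v -2.105 -1.226 1.348
v -1.029 -0.272 -0.096
v -1.776 -1.438 1.347
v -0.666 -0.361 0.02
v -1.413 -1.527 1.463
v -0.341 -0.308 0.231
v -1.087 -1.474 1.675
v -0.117 -0.124 0.496
v -0.864 -1.29 1.939
f 1 38 17
f 38 12 41
f 17 41 6
f 38 41 17
f 1 17 13
f 17 6 18
f 13 18 2
f 17 18 13
f 1 13 22
f 13 2 23
f 22 23 8
f 13 23 22
f 1 22 34
f 22 8 37
f 34 37 11
f 22 37 34
f 1 34 38
f 34 11 42
f 38 42 12
f 34 42 38
f 2 18 29
f 18 6 32
f 29 32 10
f 18 32 29
f 6 41 19
f 41 12 40
f 19 40 5
f 41 40 19
f 12 42 39
f 42 11 35
f 39 35 3
f 42 35 39
f 11 37 36
f 37 8 24
f 36 24 7
f 37 24 36
f 8 23 28
f 23 2 25
f 28 25 9
f 23 25 28
f 4 30 16
f 30 10 31
f 16 31 5
f 30 31 16
f 4 16 14
f 16 5 15
f 14 15 3
f 16 15 14
f 4 14 21
f 14 3 20
f 21 20 7
f 14 20 21
f 4 21 26
f 21 7 27
f 26 27 9
f 21 27 26
f 4 26 30
f 26 9 33
f 30 33 10
f 26 33 30
f 5 31 19
f 31 10 32
f 19 32 6
f 31 32 19
f 3 15 39
f 15 5 40
f 39 40 12
f 15 40 39
f 7 20 36
f 20 3 35
f 36 35 11
f 20 35 36
f 9 27 28
f 27 7 24
f 28 24 8
f 27 24 28
f 10 33 29
f 33 9 25
f 29 25 2
f 33 25 29
f 44 43 47
f 44 47 45
f 45 47 48
f 45 48 46
f 47 43 49
f 47 49 48
f 48 49 50
f 48 50 46
f 49 43 51
f 49 51 50
f 50 51 52
f 50 52 46
f 51 43 53
f 51 53 52
f 52 53 54
f 52 54 46
f 53 43 55
f 53 55 54
f 54 55 56
f 54 56 46
f 55 43 57
f 55 57 56
f 56 57 58
f 56 58 46
f 57 43 59
f 57 59 58
f 58 59 60
f 58 60 46
f 59 43 61
f 59 61 60
f 60 61 62
f 60 62 46
f 61 43 63
f 61 63 62
f 62 63 64
f 62 64 46
f 63 43 65
f 63 65 64
f 64 65 66
f 64 66 46
f 65 43 67
f 65 67 66
f 66 67 68
f 66 68 46
f 67 43 69
f 67 69 68
f 68 69 70
f 68 70 46
f 69 43 71
f 69 71 70
f 70 71 72
f 70 72 46
f 71 43 44
f 71 44 72
f 72 44 45
f 72 45 46



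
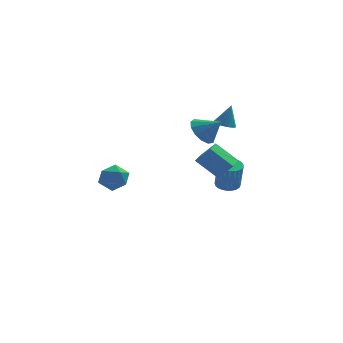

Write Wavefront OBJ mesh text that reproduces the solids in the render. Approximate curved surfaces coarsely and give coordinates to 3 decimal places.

v 0.862 -0.251 1.099
v 1.371 -0.557 0.396
v 1.758 -0.649 1.921
v 1.515 -0.066 0.477
v 1.452 0.367 0.756
v 1.202 0.603 1.143
v 0.844 0.569 1.516
v 0.491 0.275 1.757
v 0.257 -0.187 1.789
v 0.215 -0.668 1.601
v 0.378 -1.017 1.254
v 0.695 -1.123 0.858
v 1.065 -0.951 0.538
v -4.453 0.748 -2.832
v -3.941 1.396 -3.226
v -3.319 0.384 -1.954
v -2.807 1.032 -2.348
v -3.512 1.268 -1.815
v -4.213 1.492 -2.358
v -3.047 0.288 -2.822
v -3.748 0.512 -3.365
v -3.072 1.111 -3.22
v -3.36 1.717 -2.597
v -3.9 0.063 -2.583
v -4.188 0.669 -1.96
v 2.302 2.145 0.452
v 2.701 1.658 0.423
v 2.698 2.395 1.728
v 2.85 1.856 0.338
v 2.905 2.104 0.273
v 2.855 2.359 0.238
v 2.709 2.576 0.241
v 2.494 2.72 0.279
v 2.245 2.764 0.348
v 2.006 2.7 0.435
v 1.818 2.541 0.524
v 1.714 2.313 0.601
v 1.711 2.057 0.652
v 1.811 1.815 0.669
v 1.996 1.63 0.648
v 2.233 1.535 0.593
v 2.483 1.544 0.513
v 2.698 3.563 -4.736
v 3.267 3.966 -4.679
v 3.372 3.58 -3.006
v 2.802 3.177 -3.064
v 3.069 4.146 -4.625
v 3.173 3.76 -2.952
v 2.814 4.237 -4.588
v 2.919 3.851 -2.915
v 2.541 4.226 -4.574
v 2.646 3.84 -2.901
v 2.293 4.113 -4.584
v 2.397 3.727 -2.911
v 2.106 3.917 -4.618
v 2.21 3.531 -2.945
v 2.009 3.667 -4.669
v 2.113 3.281 -2.996
v 2.017 3.401 -4.731
v 2.121 3.015 -3.058
v 2.128 3.16 -4.794
v 2.233 2.774 -3.121
v 2.327 2.98 -4.848
v 2.431 2.594 -3.175
v 2.581 2.889 -4.885
v 2.686 2.503 -3.212
v 2.854 2.9 -4.899
v 2.959 2.514 -3.226
v 3.103 3.013 -4.889
v 3.207 2.627 -3.216
v 3.29 3.209 -4.855
v 3.394 2.823 -3.182
v 3.387 3.459 -4.804
v 3.491 3.073 -3.131
v 3.379 3.725 -4.742
v 3.483 3.339 -3.069
v 0.09 -3.606 0.624
v 0.8 -3.858 1.519
v 0.48 -2.709 0.567
v 1.189 -2.961 1.463
v 1.171 -4.139 -0.383
v 1.88 -4.391 0.513
v 1.56 -3.242 -0.439
v 2.27 -3.494 0.456
f 2 1 4
f 2 4 3
f 4 1 5
f 4 5 3
f 5 1 6
f 5 6 3
f 6 1 7
f 6 7 3
f 7 1 8
f 7 8 3
f 8 1 9
f 8 9 3
f 9 1 10
f 9 10 3
f 10 1 11
f 10 11 3
f 11 1 12
f 11 12 3
f 12 1 13
f 12 13 3
f 13 1 2
f 13 2 3
f 14 25 19
f 14 19 15
f 14 15 21
f 14 21 24
f 14 24 25
f 15 19 23
f 19 25 18
f 25 24 16
f 24 21 20
f 21 15 22
f 17 23 18
f 17 18 16
f 17 16 20
f 17 20 22
f 17 22 23
f 18 23 19
f 16 18 25
f 20 16 24
f 22 20 21
f 23 22 15
f 27 26 29
f 27 29 28
f 29 26 30
f 29 30 28
f 30 26 31
f 30 31 28
f 31 26 32
f 31 32 28
f 32 26 33
f 32 33 28
f 33 26 34
f 33 34 28
f 34 26 35
f 34 35 28
f 35 26 36
f 35 36 28
f 36 26 37
f 36 37 28
f 37 26 38
f 37 38 28
f 38 26 39
f 38 39 28
f 39 26 40
f 39 40 28
f 40 26 41
f 40 41 28
f 41 26 42
f 41 42 28
f 42 26 27
f 42 27 28
f 44 43 47
f 44 47 45
f 45 47 48
f 45 48 46
f 47 43 49
f 47 49 48
f 48 49 50
f 48 50 46
f 49 43 51
f 49 51 50
f 50 51 52
f 50 52 46
f 51 43 53
f 51 53 52
f 52 53 54
f 52 54 46
f 53 43 55
f 53 55 54
f 54 55 56
f 54 56 46
f 55 43 57
f 55 57 56
f 56 57 58
f 56 58 46
f 57 43 59
f 57 59 58
f 58 59 60
f 58 60 46
f 59 43 61
f 59 61 60
f 60 61 62
f 60 62 46
f 61 43 63
f 61 63 62
f 62 63 64
f 62 64 46
f 63 43 65
f 63 65 64
f 64 65 66
f 64 66 46
f 65 43 67
f 65 67 66
f 66 67 68
f 66 68 46
f 67 43 69
f 67 69 68
f 68 69 70
f 68 70 46
f 69 43 71
f 69 71 70
f 70 71 72
f 70 72 46
f 71 43 73
f 71 73 72
f 72 73 74
f 72 74 46
f 73 43 75
f 73 75 74
f 74 75 76
f 74 76 46
f 75 43 44
f 75 44 76
f 76 44 45
f 76 45 46
f 78 80 77
f 81 78 77
f 77 80 79
f 79 81 77
f 78 84 80
f 82 78 81
f 82 84 78
f 80 84 79
f 83 81 79
f 79 84 83
f 83 82 81
f 84 82 83



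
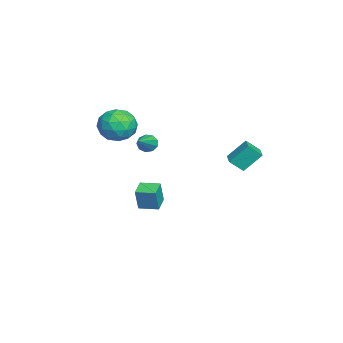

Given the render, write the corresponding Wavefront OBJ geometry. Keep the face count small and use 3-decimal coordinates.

v -2.292 -2.594 -4.177
v -1.99 -2.739 -2.797
v -2.089 -1.455 -4.102
v -1.786 -1.599 -2.722
v -1.274 -2.761 -4.418
v -0.971 -2.905 -3.038
v -1.07 -1.621 -4.343
v -0.768 -1.766 -2.963
v -4.173 2.666 -2.274
v -4.07 1.873 -1.548
v -4.395 3.68 -1.135
v -4.292 2.886 -0.409
v -3.188 2.834 -2.231
v -3.085 2.04 -1.505
v -3.41 3.847 -1.092
v -3.307 3.054 -0.366
v -2.665 -3.125 1.97
v -1.493 -3.172 2.068
v -2.647 -4.748 0.972
v -1.475 -4.795 1.07
v -2.152 -4.959 2.02
v -2.163 -3.956 2.636
v -1.977 -3.964 0.404
v -1.988 -2.961 1.02
v -1.067 -3.691 1.1
v -1.175 -4.305 2.098
v -2.965 -3.615 0.942
v -3.073 -4.229 1.94
v -2.081 -3.006 2.106
v -2.059 -4.914 0.934
v -2.457 -5.011 1.492
v -1.768 -5.038 1.549
v -2.474 -3.467 2.44
v -1.785 -3.494 2.498
v -2.172 -4.545 2.47
v -2.355 -4.426 0.542
v -1.666 -4.453 0.6
v -2.372 -2.882 1.491
v -1.683 -2.909 1.548
v -1.968 -3.375 0.57
v -1.141 -3.338 1.595
v -1.131 -4.293 1.008
v -1.426 -3.804 0.617
v -1.433 -3.214 0.979
v -1.205 -3.7 2.182
v -1.194 -4.654 1.595
v -1.592 -4.75 2.154
v -1.599 -4.16 2.516
v -0.955 -4.005 1.613
v -2.946 -3.266 1.445
v -2.935 -4.22 0.858
v -2.541 -3.76 0.524
v -2.548 -3.17 0.886
v -3.009 -3.627 2.032
v -2.999 -4.582 1.445
v -2.707 -4.706 2.061
v -2.714 -4.116 2.423
v -3.185 -3.915 1.427
v 2.819 -1.814 2.493
v 3.105 -1.511 2.089
v 4.361 -2.126 3.347
v 2.99 -1.271 2.383
v 2.795 -1.285 2.729
v 2.612 -1.547 2.964
v 2.526 -1.934 2.978
v 2.577 -2.265 2.766
v 2.741 -2.385 2.425
v 2.942 -2.238 2.116
v 3.086 -1.893 1.983
f 2 4 1
f 5 2 1
f 1 4 3
f 3 5 1
f 2 8 4
f 6 2 5
f 6 8 2
f 4 8 3
f 7 5 3
f 3 8 7
f 7 6 5
f 8 6 7
f 10 12 9
f 13 10 9
f 9 12 11
f 11 13 9
f 10 16 12
f 14 10 13
f 14 16 10
f 12 16 11
f 15 13 11
f 11 16 15
f 15 14 13
f 16 14 15
f 17 54 33
f 54 28 57
f 33 57 22
f 54 57 33
f 17 33 29
f 33 22 34
f 29 34 18
f 33 34 29
f 17 29 38
f 29 18 39
f 38 39 24
f 29 39 38
f 17 38 50
f 38 24 53
f 50 53 27
f 38 53 50
f 17 50 54
f 50 27 58
f 54 58 28
f 50 58 54
f 18 34 45
f 34 22 48
f 45 48 26
f 34 48 45
f 22 57 35
f 57 28 56
f 35 56 21
f 57 56 35
f 28 58 55
f 58 27 51
f 55 51 19
f 58 51 55
f 27 53 52
f 53 24 40
f 52 40 23
f 53 40 52
f 24 39 44
f 39 18 41
f 44 41 25
f 39 41 44
f 20 46 32
f 46 26 47
f 32 47 21
f 46 47 32
f 20 32 30
f 32 21 31
f 30 31 19
f 32 31 30
f 20 30 37
f 30 19 36
f 37 36 23
f 30 36 37
f 20 37 42
f 37 23 43
f 42 43 25
f 37 43 42
f 20 42 46
f 42 25 49
f 46 49 26
f 42 49 46
f 21 47 35
f 47 26 48
f 35 48 22
f 47 48 35
f 19 31 55
f 31 21 56
f 55 56 28
f 31 56 55
f 23 36 52
f 36 19 51
f 52 51 27
f 36 51 52
f 25 43 44
f 43 23 40
f 44 40 24
f 43 40 44
f 26 49 45
f 49 25 41
f 45 41 18
f 49 41 45
f 60 59 62
f 60 62 61
f 62 59 63
f 62 63 61
f 63 59 64
f 63 64 61
f 64 59 65
f 64 65 61
f 65 59 66
f 65 66 61
f 66 59 67
f 66 67 61
f 67 59 68
f 67 68 61
f 68 59 69
f 68 69 61
f 69 59 60
f 69 60 61



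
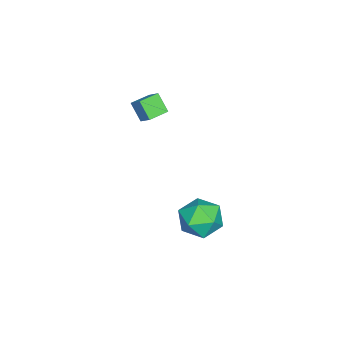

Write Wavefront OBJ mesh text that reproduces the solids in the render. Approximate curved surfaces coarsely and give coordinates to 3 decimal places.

v 2.53 -0.514 -2.556
v 3.016 -0.058 -1.572
v 4.124 -1.542 -2.868
v 4.61 -1.086 -1.884
v 3.697 -1.841 -1.8
v 2.712 -1.206 -1.607
v 4.428 -0.394 -2.833
v 3.443 0.241 -2.64
v 4.19 0.016 -1.744
v 3.737 -0.878 -1.105
v 3.403 -0.722 -3.335
v 2.95 -1.616 -2.696
v 1.339 -3.491 2.964
v 0.954 -4.092 3.828
v 1.729 -2.927 3.531
v 1.344 -3.527 4.394
v 2.236 -4.093 2.946
v 1.851 -4.693 3.809
v 2.626 -3.528 3.512
v 2.241 -4.129 4.376
f 1 12 6
f 1 6 2
f 1 2 8
f 1 8 11
f 1 11 12
f 2 6 10
f 6 12 5
f 12 11 3
f 11 8 7
f 8 2 9
f 4 10 5
f 4 5 3
f 4 3 7
f 4 7 9
f 4 9 10
f 5 10 6
f 3 5 12
f 7 3 11
f 9 7 8
f 10 9 2
f 14 16 13
f 17 14 13
f 13 16 15
f 15 17 13
f 14 20 16
f 18 14 17
f 18 20 14
f 16 20 15
f 19 17 15
f 15 20 19
f 19 18 17
f 20 18 19



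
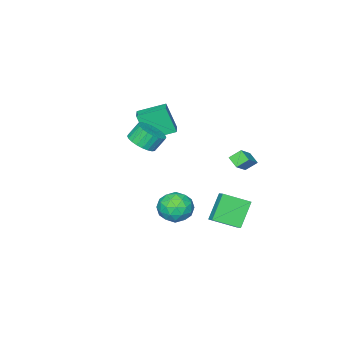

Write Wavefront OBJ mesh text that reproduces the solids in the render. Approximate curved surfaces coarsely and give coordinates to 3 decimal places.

v -3.663 -3.111 -0.617
v -3.461 -3.848 1.274
v -2.856 -2.349 -0.407
v -2.653 -3.086 1.485
v -2.327 -4.354 -1.245
v -2.124 -5.091 0.647
v -1.519 -3.592 -1.034
v -1.317 -4.329 0.857
v -4.076 1.641 -1.83
v -4.668 2.104 -1.249
v -3.94 2.391 -2.29
v -4.532 2.854 -1.709
v -2.848 2.006 -0.871
v -3.44 2.469 -0.29
v -2.712 2.756 -1.331
v -3.304 3.219 -0.75
v 1.051 -1.51 0.642
v 1.924 -1.424 1.142
v 1.343 -1.084 2.098
v 0.469 -1.17 1.598
v 1.886 -1.063 0.99
v 1.305 -0.722 1.947
v 1.721 -0.769 0.785
v 1.14 -0.428 1.742
v 1.454 -0.588 0.559
v 0.873 -0.248 1.516
v 1.126 -0.548 0.345
v 0.545 -0.207 1.302
v 0.786 -0.654 0.176
v 0.205 -0.313 1.133
v 0.486 -0.89 0.078
v -0.095 -0.55 1.035
v 0.273 -1.221 0.066
v -0.309 -0.881 1.023
v 0.177 -1.596 0.142
v -0.404 -1.256 1.098
v 0.215 -1.958 0.293
v -0.366 -1.617 1.25
v 0.38 -2.252 0.498
v -0.201 -1.911 1.455
v 0.647 -2.432 0.724
v 0.066 -2.092 1.681
v 0.975 -2.473 0.938
v 0.394 -2.132 1.895
v 1.315 -2.367 1.107
v 0.734 -2.026 2.064
v 1.615 -2.13 1.205
v 1.034 -1.79 2.162
v 1.829 -1.799 1.217
v 1.247 -1.459 2.174
v 2.853 3.931 -1.745
v 3.443 3.653 -2.7
v 2.037 2.247 -1.76
v 2.627 1.969 -2.715
v 3.181 2.089 -1.707
v 3.686 3.129 -1.698
v 1.794 2.771 -2.762
v 2.299 3.811 -2.753
v 2.788 2.936 -3.329
v 3.646 2.515 -2.677
v 1.834 3.385 -1.783
v 2.692 2.964 -1.131
v 3.22 3.94 -2.221
v 2.26 1.96 -2.239
v 2.586 2.03 -1.646
v 2.933 1.867 -2.208
v 3.363 3.632 -1.632
v 3.709 3.469 -2.194
v 3.555 2.549 -1.61
v 1.771 2.431 -2.266
v 2.117 2.268 -2.828
v 2.547 4.033 -2.252
v 2.894 3.87 -2.814
v 1.925 3.351 -2.85
v 3.182 3.355 -3.152
v 2.702 2.365 -3.161
v 2.212 2.836 -3.189
v 2.509 3.448 -3.183
v 3.686 3.107 -2.769
v 3.206 2.118 -2.778
v 3.532 2.188 -2.185
v 3.829 2.799 -2.18
v 3.301 2.686 -3.139
v 2.274 3.782 -1.682
v 1.794 2.793 -1.691
v 1.651 3.101 -2.28
v 1.948 3.712 -2.275
v 2.778 3.535 -1.299
v 2.298 2.545 -1.308
v 2.971 2.452 -1.277
v 3.268 3.064 -1.271
v 2.179 3.214 -1.321
v -2.32 4.033 -3.619
v -1.109 2.847 -2.877
v -1.943 4.688 -3.187
v -0.732 3.502 -2.445
v -1.068 4.338 -5.175
v 0.143 3.152 -4.433
v -0.691 4.993 -4.743
v 0.52 3.807 -4.001
f 2 4 1
f 5 2 1
f 1 4 3
f 3 5 1
f 2 8 4
f 6 2 5
f 6 8 2
f 4 8 3
f 7 5 3
f 3 8 7
f 7 6 5
f 8 6 7
f 10 12 9
f 13 10 9
f 9 12 11
f 11 13 9
f 10 16 12
f 14 10 13
f 14 16 10
f 12 16 11
f 15 13 11
f 11 16 15
f 15 14 13
f 16 14 15
f 18 17 21
f 18 21 19
f 19 21 22
f 19 22 20
f 21 17 23
f 21 23 22
f 22 23 24
f 22 24 20
f 23 17 25
f 23 25 24
f 24 25 26
f 24 26 20
f 25 17 27
f 25 27 26
f 26 27 28
f 26 28 20
f 27 17 29
f 27 29 28
f 28 29 30
f 28 30 20
f 29 17 31
f 29 31 30
f 30 31 32
f 30 32 20
f 31 17 33
f 31 33 32
f 32 33 34
f 32 34 20
f 33 17 35
f 33 35 34
f 34 35 36
f 34 36 20
f 35 17 37
f 35 37 36
f 36 37 38
f 36 38 20
f 37 17 39
f 37 39 38
f 38 39 40
f 38 40 20
f 39 17 41
f 39 41 40
f 40 41 42
f 40 42 20
f 41 17 43
f 41 43 42
f 42 43 44
f 42 44 20
f 43 17 45
f 43 45 44
f 44 45 46
f 44 46 20
f 45 17 47
f 45 47 46
f 46 47 48
f 46 48 20
f 47 17 49
f 47 49 48
f 48 49 50
f 48 50 20
f 49 17 18
f 49 18 50
f 50 18 19
f 50 19 20
f 51 88 67
f 88 62 91
f 67 91 56
f 88 91 67
f 51 67 63
f 67 56 68
f 63 68 52
f 67 68 63
f 51 63 72
f 63 52 73
f 72 73 58
f 63 73 72
f 51 72 84
f 72 58 87
f 84 87 61
f 72 87 84
f 51 84 88
f 84 61 92
f 88 92 62
f 84 92 88
f 52 68 79
f 68 56 82
f 79 82 60
f 68 82 79
f 56 91 69
f 91 62 90
f 69 90 55
f 91 90 69
f 62 92 89
f 92 61 85
f 89 85 53
f 92 85 89
f 61 87 86
f 87 58 74
f 86 74 57
f 87 74 86
f 58 73 78
f 73 52 75
f 78 75 59
f 73 75 78
f 54 80 66
f 80 60 81
f 66 81 55
f 80 81 66
f 54 66 64
f 66 55 65
f 64 65 53
f 66 65 64
f 54 64 71
f 64 53 70
f 71 70 57
f 64 70 71
f 54 71 76
f 71 57 77
f 76 77 59
f 71 77 76
f 54 76 80
f 76 59 83
f 80 83 60
f 76 83 80
f 55 81 69
f 81 60 82
f 69 82 56
f 81 82 69
f 53 65 89
f 65 55 90
f 89 90 62
f 65 90 89
f 57 70 86
f 70 53 85
f 86 85 61
f 70 85 86
f 59 77 78
f 77 57 74
f 78 74 58
f 77 74 78
f 60 83 79
f 83 59 75
f 79 75 52
f 83 75 79
f 94 96 93
f 97 94 93
f 93 96 95
f 95 97 93
f 94 100 96
f 98 94 97
f 98 100 94
f 96 100 95
f 99 97 95
f 95 100 99
f 99 98 97
f 100 98 99



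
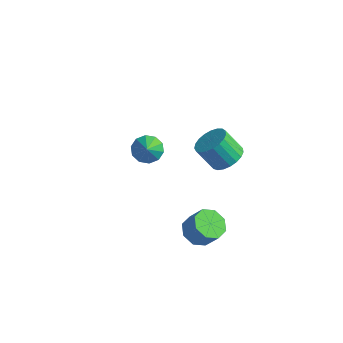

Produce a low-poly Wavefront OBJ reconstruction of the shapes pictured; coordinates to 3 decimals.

v 3.266 -0.75 -0.05
v 4.032 -1.07 -0.571
v 4.82 -1.009 0.548
v 4.054 -0.69 1.07
v 3.976 -0.322 -0.572
v 4.763 -0.261 0.547
v 3.504 0.175 -0.267
v 4.292 0.236 0.852
v 2.893 0.13 0.165
v 3.68 0.19 1.285
v 2.5 -0.431 0.472
v 3.288 -0.37 1.591
v 2.557 -1.179 0.473
v 3.344 -1.118 1.592
v 3.028 -1.676 0.168
v 3.816 -1.615 1.287
v 3.64 -1.63 -0.265
v 4.427 -1.57 0.855
v -3.379 3.294 -0.081
v -2.573 3.76 -0.209
v -2.801 2.546 0.841
v -2.875 4.035 0.204
v -3.37 4.026 0.508
v -3.869 3.738 0.587
v -4.18 3.281 0.412
v -4.186 2.828 0.048
v -3.883 2.553 -0.365
v -3.388 2.561 -0.669
v -2.89 2.849 -0.749
v -2.579 3.307 -0.573
v 2.635 2.674 3.279
v 3.483 2.321 3.721
v 2.614 1.912 5.063
v 1.765 2.266 4.621
v 3.482 2.727 3.844
v 2.613 2.318 5.186
v 3.335 3.123 3.869
v 2.466 2.715 5.211
v 3.066 3.443 3.793
v 2.197 3.034 5.135
v 2.723 3.629 3.627
v 1.854 3.22 4.969
v 2.365 3.65 3.402
v 1.496 3.242 4.743
v 2.053 3.503 3.155
v 1.184 3.094 4.496
v 1.842 3.212 2.929
v 0.973 2.803 4.271
v 1.767 2.829 2.765
v 0.898 2.42 4.106
v 1.843 2.418 2.689
v 0.974 2.009 4.03
v 2.056 2.052 2.715
v 1.187 1.643 4.056
v 2.369 1.794 2.839
v 1.5 1.385 4.18
v 2.727 1.688 3.039
v 1.858 1.279 4.38
v 3.07 1.752 3.28
v 2.201 1.343 4.622
v 3.337 1.976 3.521
v 2.468 1.567 4.863
f 2 1 5
f 2 5 3
f 3 5 6
f 3 6 4
f 5 1 7
f 5 7 6
f 6 7 8
f 6 8 4
f 7 1 9
f 7 9 8
f 8 9 10
f 8 10 4
f 9 1 11
f 9 11 10
f 10 11 12
f 10 12 4
f 11 1 13
f 11 13 12
f 12 13 14
f 12 14 4
f 13 1 15
f 13 15 14
f 14 15 16
f 14 16 4
f 15 1 17
f 15 17 16
f 16 17 18
f 16 18 4
f 17 1 2
f 17 2 18
f 18 2 3
f 18 3 4
f 20 19 22
f 20 22 21
f 22 19 23
f 22 23 21
f 23 19 24
f 23 24 21
f 24 19 25
f 24 25 21
f 25 19 26
f 25 26 21
f 26 19 27
f 26 27 21
f 27 19 28
f 27 28 21
f 28 19 29
f 28 29 21
f 29 19 30
f 29 30 21
f 30 19 20
f 30 20 21
f 32 31 35
f 32 35 33
f 33 35 36
f 33 36 34
f 35 31 37
f 35 37 36
f 36 37 38
f 36 38 34
f 37 31 39
f 37 39 38
f 38 39 40
f 38 40 34
f 39 31 41
f 39 41 40
f 40 41 42
f 40 42 34
f 41 31 43
f 41 43 42
f 42 43 44
f 42 44 34
f 43 31 45
f 43 45 44
f 44 45 46
f 44 46 34
f 45 31 47
f 45 47 46
f 46 47 48
f 46 48 34
f 47 31 49
f 47 49 48
f 48 49 50
f 48 50 34
f 49 31 51
f 49 51 50
f 50 51 52
f 50 52 34
f 51 31 53
f 51 53 52
f 52 53 54
f 52 54 34
f 53 31 55
f 53 55 54
f 54 55 56
f 54 56 34
f 55 31 57
f 55 57 56
f 56 57 58
f 56 58 34
f 57 31 59
f 57 59 58
f 58 59 60
f 58 60 34
f 59 31 61
f 59 61 60
f 60 61 62
f 60 62 34
f 61 31 32
f 61 32 62
f 62 32 33
f 62 33 34



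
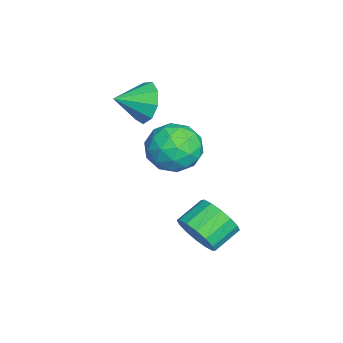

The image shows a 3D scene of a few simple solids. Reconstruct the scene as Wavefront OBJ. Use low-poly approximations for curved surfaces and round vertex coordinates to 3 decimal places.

v 0.112 1.025 -2.496
v 0.629 1.789 -2.954
v -0.175 2.699 -2.343
v -0.692 1.935 -1.884
v 0.235 1.667 -3.291
v -0.57 2.578 -2.68
v -0.193 1.373 -3.416
v -0.997 2.284 -2.804
v -0.538 0.986 -3.294
v -1.342 1.897 -2.682
v -0.71 0.609 -2.958
v -1.514 1.52 -2.346
v -0.661 0.344 -2.498
v -1.465 1.254 -1.886
v -0.405 0.261 -2.037
v -1.209 1.171 -1.426
v -0.01 0.382 -1.7
v -0.815 1.293 -1.089
v 0.417 0.676 -1.576
v -0.387 1.587 -0.964
v 0.762 1.063 -1.698
v -0.042 1.974 -1.086
v 0.934 1.44 -2.034
v 0.13 2.351 -1.422
v 0.885 1.706 -2.494
v 0.081 2.616 -1.882
v -2.498 1.016 0.902
v -1.271 1.063 0.971
v -2.449 -0.923 1.349
v -1.222 -0.876 1.418
v -1.908 -0.307 2.266
v -1.938 0.891 1.99
v -1.782 -0.751 0.33
v -1.812 0.447 0.054
v -0.828 -0.029 0.617
v -0.906 0.245 1.814
v -2.814 -0.105 0.506
v -2.892 0.169 1.703
v -1.889 1.21 0.897
v -1.831 -1.07 1.423
v -2.234 -0.735 1.922
v -1.513 -0.708 1.962
v -2.281 1.109 1.496
v -1.559 1.136 1.537
v -1.934 0.331 2.298
v -2.161 -0.996 0.783
v -1.439 -0.969 0.824
v -2.207 0.848 0.358
v -1.486 0.875 0.398
v -1.786 -0.191 0.022
v -0.907 0.595 0.73
v -0.879 -0.545 0.993
v -1.208 -0.471 0.353
v -1.225 0.233 0.191
v -0.953 0.756 1.433
v -0.924 -0.383 1.696
v -1.327 -0.049 2.195
v -1.345 0.655 2.032
v -0.693 0.114 1.225
v -2.796 0.523 0.624
v -2.767 -0.616 0.887
v -2.375 -0.515 0.288
v -2.393 0.189 0.125
v -2.841 0.685 1.327
v -2.813 -0.455 1.59
v -2.495 -0.093 2.129
v -2.512 0.611 1.967
v -3.027 0.026 1.095
v -4.132 -1.17 2.187
v -3.452 -1.229 1.376
v -3.588 -2.41 2.733
v -3.154 -0.857 1.923
v -3.314 -0.632 2.593
v -3.857 -0.659 3.074
v -4.528 -0.925 3.139
v -5.014 -1.305 2.759
v -5.088 -1.623 2.111
v -4.714 -1.729 1.499
v -4.068 -1.573 1.209
f 2 1 5
f 2 5 3
f 3 5 6
f 3 6 4
f 5 1 7
f 5 7 6
f 6 7 8
f 6 8 4
f 7 1 9
f 7 9 8
f 8 9 10
f 8 10 4
f 9 1 11
f 9 11 10
f 10 11 12
f 10 12 4
f 11 1 13
f 11 13 12
f 12 13 14
f 12 14 4
f 13 1 15
f 13 15 14
f 14 15 16
f 14 16 4
f 15 1 17
f 15 17 16
f 16 17 18
f 16 18 4
f 17 1 19
f 17 19 18
f 18 19 20
f 18 20 4
f 19 1 21
f 19 21 20
f 20 21 22
f 20 22 4
f 21 1 23
f 21 23 22
f 22 23 24
f 22 24 4
f 23 1 25
f 23 25 24
f 24 25 26
f 24 26 4
f 25 1 2
f 25 2 26
f 26 2 3
f 26 3 4
f 27 64 43
f 64 38 67
f 43 67 32
f 64 67 43
f 27 43 39
f 43 32 44
f 39 44 28
f 43 44 39
f 27 39 48
f 39 28 49
f 48 49 34
f 39 49 48
f 27 48 60
f 48 34 63
f 60 63 37
f 48 63 60
f 27 60 64
f 60 37 68
f 64 68 38
f 60 68 64
f 28 44 55
f 44 32 58
f 55 58 36
f 44 58 55
f 32 67 45
f 67 38 66
f 45 66 31
f 67 66 45
f 38 68 65
f 68 37 61
f 65 61 29
f 68 61 65
f 37 63 62
f 63 34 50
f 62 50 33
f 63 50 62
f 34 49 54
f 49 28 51
f 54 51 35
f 49 51 54
f 30 56 42
f 56 36 57
f 42 57 31
f 56 57 42
f 30 42 40
f 42 31 41
f 40 41 29
f 42 41 40
f 30 40 47
f 40 29 46
f 47 46 33
f 40 46 47
f 30 47 52
f 47 33 53
f 52 53 35
f 47 53 52
f 30 52 56
f 52 35 59
f 56 59 36
f 52 59 56
f 31 57 45
f 57 36 58
f 45 58 32
f 57 58 45
f 29 41 65
f 41 31 66
f 65 66 38
f 41 66 65
f 33 46 62
f 46 29 61
f 62 61 37
f 46 61 62
f 35 53 54
f 53 33 50
f 54 50 34
f 53 50 54
f 36 59 55
f 59 35 51
f 55 51 28
f 59 51 55
f 70 69 72
f 70 72 71
f 72 69 73
f 72 73 71
f 73 69 74
f 73 74 71
f 74 69 75
f 74 75 71
f 75 69 76
f 75 76 71
f 76 69 77
f 76 77 71
f 77 69 78
f 77 78 71
f 78 69 79
f 78 79 71
f 79 69 70
f 79 70 71



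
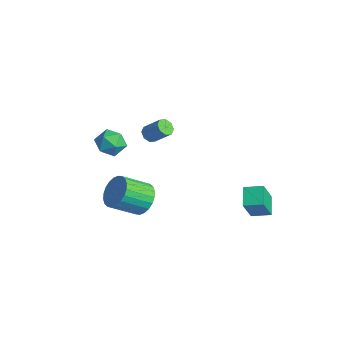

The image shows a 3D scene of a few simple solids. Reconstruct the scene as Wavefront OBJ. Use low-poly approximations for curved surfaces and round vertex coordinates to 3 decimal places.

v -0.891 -0.421 -2.877
v -0.269 -0.881 -3.446
v -0.447 -2.278 -2.512
v -1.069 -1.819 -1.943
v -0.039 -0.737 -3.187
v -0.217 -2.134 -2.253
v 0.061 -0.545 -2.881
v -0.117 -1.943 -1.947
v 0.016 -0.335 -2.575
v -0.162 -1.732 -1.641
v -0.167 -0.137 -2.314
v -0.345 -1.535 -1.38
v -0.46 0.017 -2.139
v -0.638 -1.381 -1.205
v -0.819 0.104 -2.077
v -0.997 -1.293 -1.143
v -1.189 0.112 -2.136
v -1.367 -1.286 -1.202
v -1.513 0.038 -2.308
v -1.691 -1.359 -1.374
v -1.743 -0.106 -2.567
v -1.921 -1.503 -1.633
v -1.843 -0.297 -2.873
v -2.021 -1.695 -1.939
v -1.798 -0.508 -3.179
v -1.976 -1.905 -2.245
v -1.615 -0.705 -3.44
v -1.793 -2.103 -2.506
v -1.322 -0.859 -3.615
v -1.5 -2.257 -2.681
v -0.963 -0.947 -3.677
v -1.141 -2.344 -2.743
v -0.593 -0.954 -3.618
v -0.771 -2.352 -2.684
v -1.509 -1.227 1.736
v -0.939 -1.535 2.29
v -1.381 -2.365 0.97
v -0.811 -2.673 1.524
v -1.629 -2.6 1.751
v -1.708 -1.896 2.224
v -0.612 -2.004 1.036
v -0.691 -1.3 1.509
v -0.385 -2.015 1.857
v -1.013 -2.383 2.298
v -1.307 -1.517 0.962
v -1.935 -1.885 1.403
v 1.665 4.177 -2.557
v 2.161 3.449 -1.161
v 2.233 4.983 -2.338
v 2.728 4.255 -0.942
v 2.552 3.705 -3.118
v 3.047 2.977 -1.722
v 3.119 4.511 -2.899
v 3.615 3.783 -1.503
v -4.066 1.445 -0.775
v -3.746 1.616 -1.161
v -3.014 2.167 -0.311
v -3.334 1.995 0.075
v -4.043 1.88 -1.077
v -3.311 2.43 -0.227
v -4.353 1.888 -0.816
v -3.621 2.439 0.035
v -4.495 1.637 -0.531
v -3.763 2.188 0.32
v -4.386 1.273 -0.389
v -3.654 1.824 0.461
v -4.089 1.01 -0.473
v -3.357 1.56 0.377
v -3.779 1.001 -0.735
v -3.047 1.552 0.116
v -3.637 1.252 -1.02
v -2.905 1.803 -0.169
f 2 1 5
f 2 5 3
f 3 5 6
f 3 6 4
f 5 1 7
f 5 7 6
f 6 7 8
f 6 8 4
f 7 1 9
f 7 9 8
f 8 9 10
f 8 10 4
f 9 1 11
f 9 11 10
f 10 11 12
f 10 12 4
f 11 1 13
f 11 13 12
f 12 13 14
f 12 14 4
f 13 1 15
f 13 15 14
f 14 15 16
f 14 16 4
f 15 1 17
f 15 17 16
f 16 17 18
f 16 18 4
f 17 1 19
f 17 19 18
f 18 19 20
f 18 20 4
f 19 1 21
f 19 21 20
f 20 21 22
f 20 22 4
f 21 1 23
f 21 23 22
f 22 23 24
f 22 24 4
f 23 1 25
f 23 25 24
f 24 25 26
f 24 26 4
f 25 1 27
f 25 27 26
f 26 27 28
f 26 28 4
f 27 1 29
f 27 29 28
f 28 29 30
f 28 30 4
f 29 1 31
f 29 31 30
f 30 31 32
f 30 32 4
f 31 1 33
f 31 33 32
f 32 33 34
f 32 34 4
f 33 1 2
f 33 2 34
f 34 2 3
f 34 3 4
f 35 46 40
f 35 40 36
f 35 36 42
f 35 42 45
f 35 45 46
f 36 40 44
f 40 46 39
f 46 45 37
f 45 42 41
f 42 36 43
f 38 44 39
f 38 39 37
f 38 37 41
f 38 41 43
f 38 43 44
f 39 44 40
f 37 39 46
f 41 37 45
f 43 41 42
f 44 43 36
f 48 50 47
f 51 48 47
f 47 50 49
f 49 51 47
f 48 54 50
f 52 48 51
f 52 54 48
f 50 54 49
f 53 51 49
f 49 54 53
f 53 52 51
f 54 52 53
f 56 55 59
f 56 59 57
f 57 59 60
f 57 60 58
f 59 55 61
f 59 61 60
f 60 61 62
f 60 62 58
f 61 55 63
f 61 63 62
f 62 63 64
f 62 64 58
f 63 55 65
f 63 65 64
f 64 65 66
f 64 66 58
f 65 55 67
f 65 67 66
f 66 67 68
f 66 68 58
f 67 55 69
f 67 69 68
f 68 69 70
f 68 70 58
f 69 55 71
f 69 71 70
f 70 71 72
f 70 72 58
f 71 55 56
f 71 56 72
f 72 56 57
f 72 57 58



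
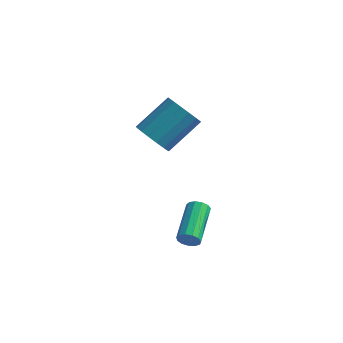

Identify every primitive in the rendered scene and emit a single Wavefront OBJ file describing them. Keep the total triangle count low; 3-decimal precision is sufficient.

v -2.054 -4.596 -2.998
v -1.827 -4.423 -3.444
v -2.158 -2.551 -2.888
v -2.386 -2.724 -2.442
v -2.117 -4.456 -3.506
v -2.449 -2.585 -2.949
v -2.387 -4.533 -3.406
v -2.719 -2.662 -2.849
v -2.552 -4.631 -3.176
v -2.884 -2.76 -2.62
v -2.559 -4.717 -2.89
v -2.89 -2.846 -2.334
v -2.405 -4.765 -2.639
v -2.737 -2.894 -2.082
v -2.14 -4.759 -2.501
v -2.472 -2.887 -1.945
v -1.848 -4.701 -2.521
v -2.179 -2.83 -1.965
v -1.621 -4.609 -2.693
v -1.953 -2.738 -2.137
v -1.532 -4.514 -2.962
v -1.863 -2.643 -2.405
v -1.608 -4.444 -3.242
v -1.94 -2.573 -2.685
v -4.39 -2.947 1.569
v -3.931 -2.605 0.836
v -3.051 -1.252 2.018
v -3.51 -1.593 2.751
v -4.308 -2.368 0.846
v -3.428 -1.015 2.027
v -4.703 -2.264 1.021
v -3.824 -0.911 2.202
v -5.027 -2.316 1.322
v -4.148 -0.963 2.503
v -5.205 -2.513 1.679
v -4.326 -1.16 2.861
v -5.196 -2.809 2.012
v -4.317 -1.456 3.193
v -5.002 -3.136 2.243
v -4.123 -1.783 3.424
v -4.668 -3.42 2.319
v -3.789 -2.067 3.501
v -4.27 -3.596 2.224
v -3.391 -2.243 3.406
v -3.9 -3.623 1.979
v -3.021 -2.269 3.161
v -3.641 -3.495 1.64
v -2.762 -2.141 2.821
v -3.555 -3.241 1.285
v -2.675 -1.888 2.466
v -3.659 -2.92 0.995
v -2.78 -1.567 2.176
f 2 1 5
f 2 5 3
f 3 5 6
f 3 6 4
f 5 1 7
f 5 7 6
f 6 7 8
f 6 8 4
f 7 1 9
f 7 9 8
f 8 9 10
f 8 10 4
f 9 1 11
f 9 11 10
f 10 11 12
f 10 12 4
f 11 1 13
f 11 13 12
f 12 13 14
f 12 14 4
f 13 1 15
f 13 15 14
f 14 15 16
f 14 16 4
f 15 1 17
f 15 17 16
f 16 17 18
f 16 18 4
f 17 1 19
f 17 19 18
f 18 19 20
f 18 20 4
f 19 1 21
f 19 21 20
f 20 21 22
f 20 22 4
f 21 1 23
f 21 23 22
f 22 23 24
f 22 24 4
f 23 1 2
f 23 2 24
f 24 2 3
f 24 3 4
f 26 25 29
f 26 29 27
f 27 29 30
f 27 30 28
f 29 25 31
f 29 31 30
f 30 31 32
f 30 32 28
f 31 25 33
f 31 33 32
f 32 33 34
f 32 34 28
f 33 25 35
f 33 35 34
f 34 35 36
f 34 36 28
f 35 25 37
f 35 37 36
f 36 37 38
f 36 38 28
f 37 25 39
f 37 39 38
f 38 39 40
f 38 40 28
f 39 25 41
f 39 41 40
f 40 41 42
f 40 42 28
f 41 25 43
f 41 43 42
f 42 43 44
f 42 44 28
f 43 25 45
f 43 45 44
f 44 45 46
f 44 46 28
f 45 25 47
f 45 47 46
f 46 47 48
f 46 48 28
f 47 25 49
f 47 49 48
f 48 49 50
f 48 50 28
f 49 25 51
f 49 51 50
f 50 51 52
f 50 52 28
f 51 25 26
f 51 26 52
f 52 26 27
f 52 27 28

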